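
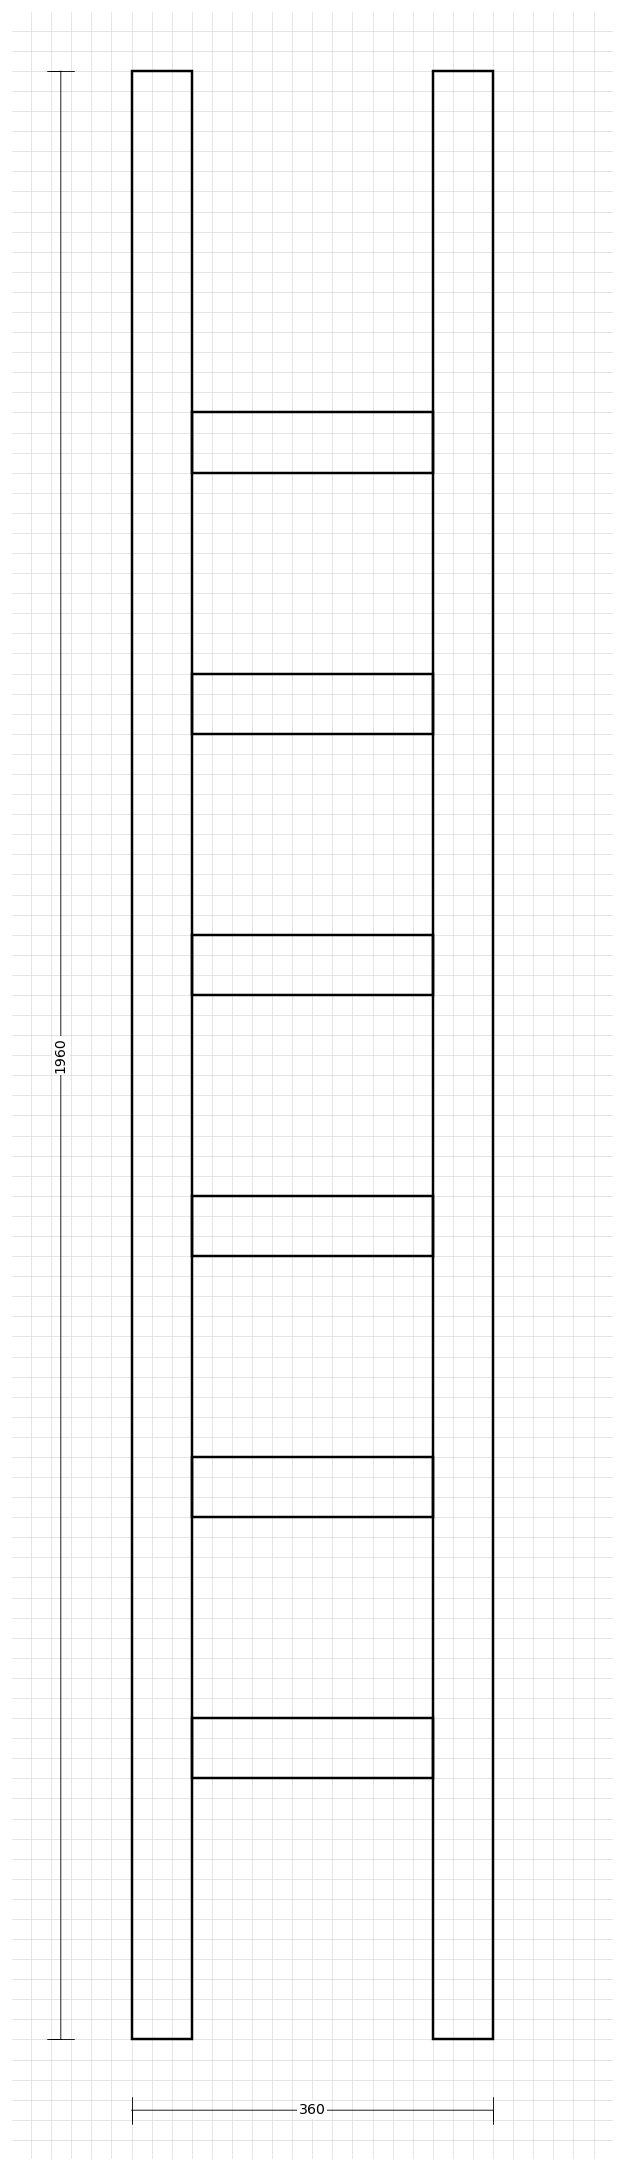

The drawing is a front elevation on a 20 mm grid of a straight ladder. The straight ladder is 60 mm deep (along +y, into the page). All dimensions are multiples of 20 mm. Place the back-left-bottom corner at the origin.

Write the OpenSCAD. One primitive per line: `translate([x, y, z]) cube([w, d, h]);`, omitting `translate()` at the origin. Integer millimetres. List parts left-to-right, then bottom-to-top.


cube([60, 60, 1960]);
translate([60, 0, 260]) cube([240, 60, 60]);
translate([60, 0, 520]) cube([240, 60, 60]);
translate([60, 0, 780]) cube([240, 60, 60]);
translate([60, 0, 1040]) cube([240, 60, 60]);
translate([60, 0, 1300]) cube([240, 60, 60]);
translate([60, 0, 1560]) cube([240, 60, 60]);
translate([300, 0, 0]) cube([60, 60, 1960]);


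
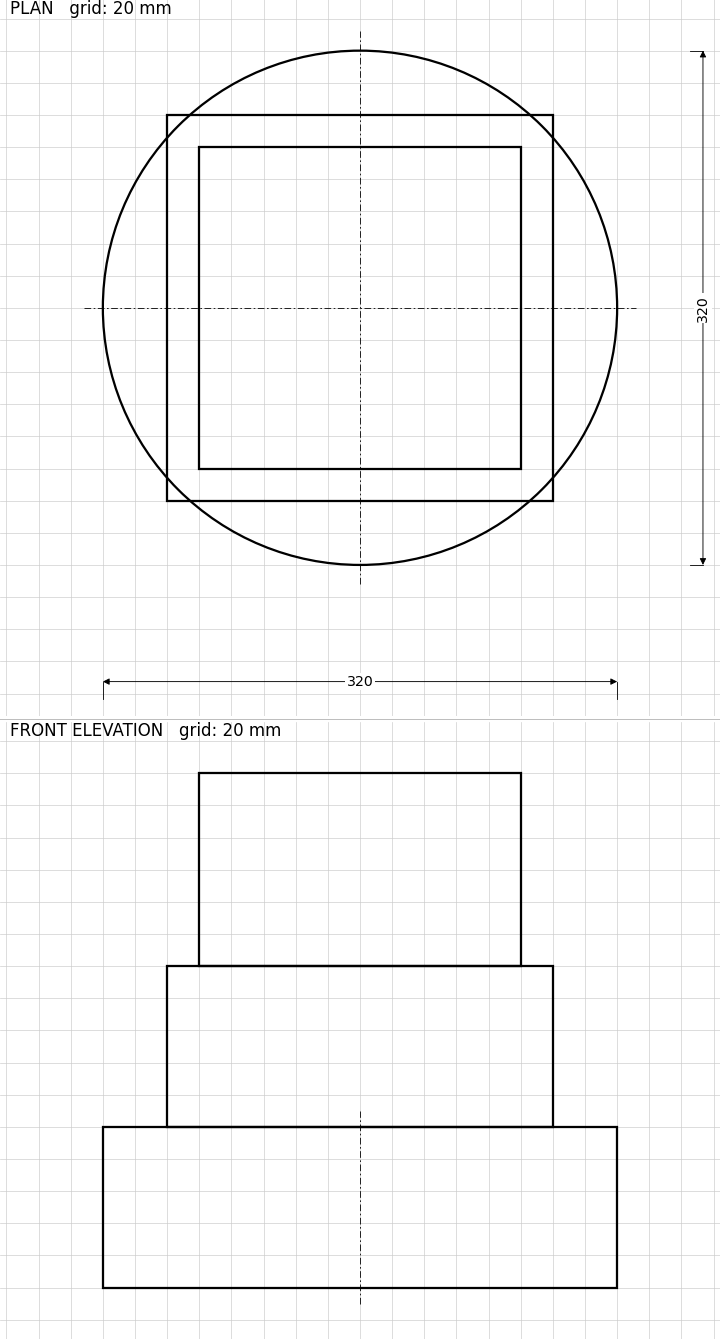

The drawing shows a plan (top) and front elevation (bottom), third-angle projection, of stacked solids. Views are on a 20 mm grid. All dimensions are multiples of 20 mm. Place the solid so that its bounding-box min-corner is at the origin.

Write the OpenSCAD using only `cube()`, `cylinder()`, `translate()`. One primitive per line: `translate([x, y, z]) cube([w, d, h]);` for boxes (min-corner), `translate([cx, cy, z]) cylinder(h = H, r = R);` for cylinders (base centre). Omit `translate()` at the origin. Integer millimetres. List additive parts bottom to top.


translate([160, 160, 0]) cylinder(h = 100, r = 160);
translate([40, 40, 100]) cube([240, 240, 100]);
translate([60, 60, 200]) cube([200, 200, 120]);


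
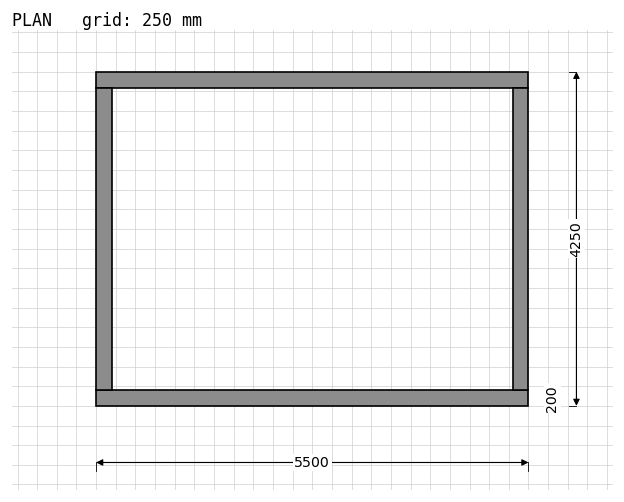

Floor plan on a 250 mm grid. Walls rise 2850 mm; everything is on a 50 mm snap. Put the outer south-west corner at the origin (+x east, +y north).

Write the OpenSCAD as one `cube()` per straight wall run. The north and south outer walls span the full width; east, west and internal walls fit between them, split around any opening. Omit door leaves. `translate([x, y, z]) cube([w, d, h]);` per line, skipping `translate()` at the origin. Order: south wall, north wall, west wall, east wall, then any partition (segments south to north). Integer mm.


cube([5500, 200, 2850]);
translate([0, 4050, 0]) cube([5500, 200, 2850]);
translate([0, 200, 0]) cube([200, 3850, 2850]);
translate([5300, 200, 0]) cube([200, 3850, 2850]);


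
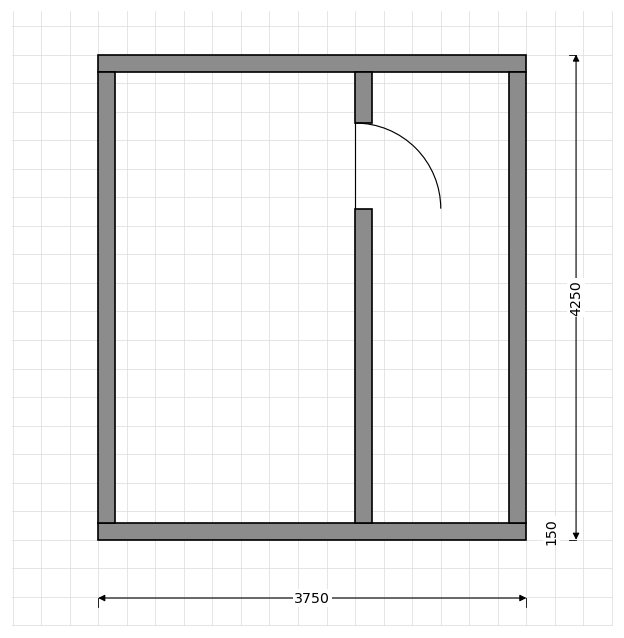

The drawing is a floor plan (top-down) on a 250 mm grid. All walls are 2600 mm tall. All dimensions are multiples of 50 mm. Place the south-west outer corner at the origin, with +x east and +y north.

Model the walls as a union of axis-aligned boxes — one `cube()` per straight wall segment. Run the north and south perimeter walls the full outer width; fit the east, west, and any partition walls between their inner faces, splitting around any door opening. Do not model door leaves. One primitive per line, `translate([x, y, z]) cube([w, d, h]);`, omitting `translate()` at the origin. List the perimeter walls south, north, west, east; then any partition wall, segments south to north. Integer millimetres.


cube([3750, 150, 2600]);
translate([0, 4100, 0]) cube([3750, 150, 2600]);
translate([0, 150, 0]) cube([150, 3950, 2600]);
translate([3600, 150, 0]) cube([150, 3950, 2600]);
translate([2250, 150, 0]) cube([150, 2750, 2600]);
translate([2250, 3650, 0]) cube([150, 450, 2600]);


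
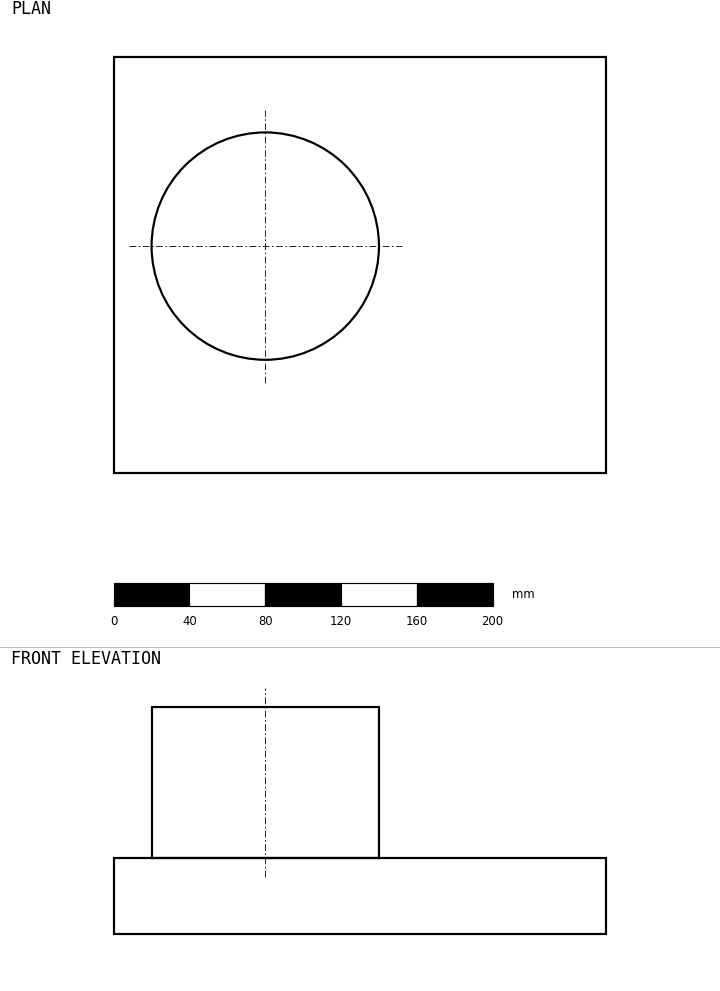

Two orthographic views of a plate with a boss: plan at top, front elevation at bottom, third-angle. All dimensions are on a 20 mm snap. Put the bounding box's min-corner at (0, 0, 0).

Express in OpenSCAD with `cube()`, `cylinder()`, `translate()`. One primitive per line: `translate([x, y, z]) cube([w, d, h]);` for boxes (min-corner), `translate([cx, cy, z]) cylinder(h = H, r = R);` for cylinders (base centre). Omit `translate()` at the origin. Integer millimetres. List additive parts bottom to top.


cube([260, 220, 40]);
translate([80, 120, 40]) cylinder(h = 80, r = 60);


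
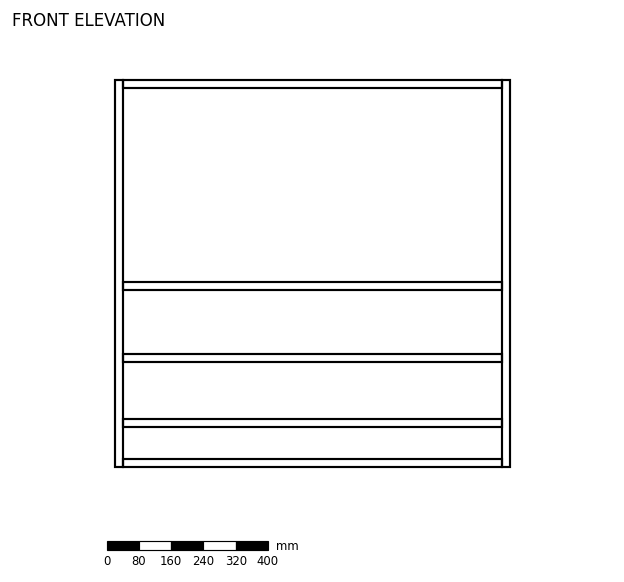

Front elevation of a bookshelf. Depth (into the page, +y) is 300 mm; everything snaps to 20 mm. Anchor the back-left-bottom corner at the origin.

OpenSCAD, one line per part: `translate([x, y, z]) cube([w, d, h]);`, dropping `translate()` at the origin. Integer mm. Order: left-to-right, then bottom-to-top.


cube([20, 300, 960]);
translate([20, 0, 0]) cube([940, 300, 20]);
translate([20, 0, 100]) cube([940, 300, 20]);
translate([20, 0, 260]) cube([940, 300, 20]);
translate([20, 0, 440]) cube([940, 300, 20]);
translate([20, 0, 940]) cube([940, 300, 20]);
translate([960, 0, 0]) cube([20, 300, 960]);


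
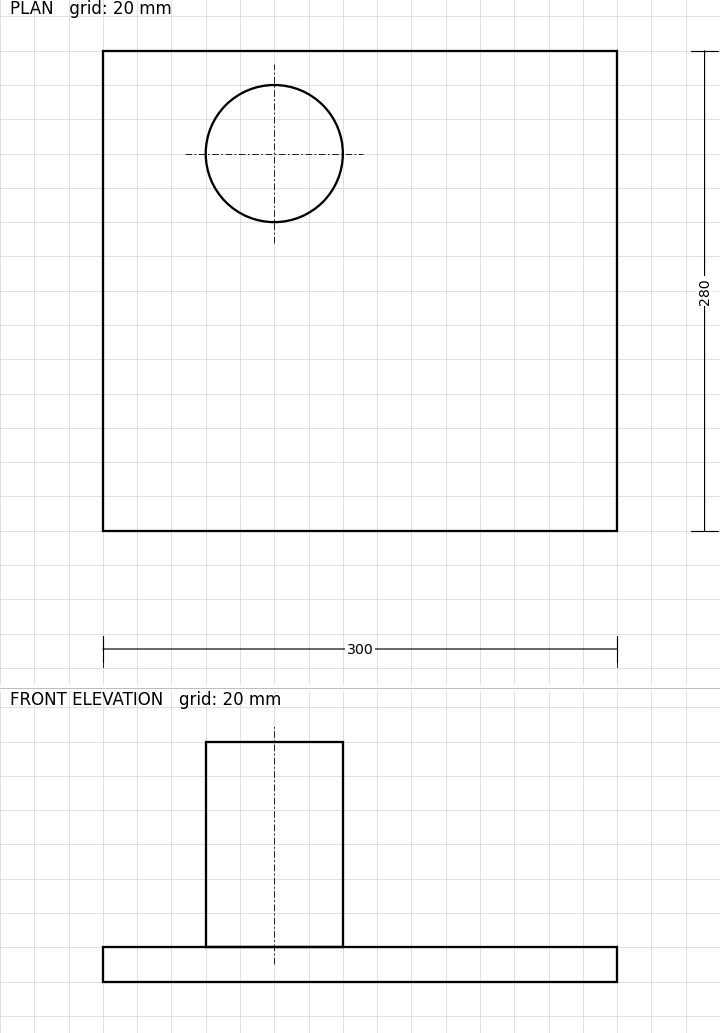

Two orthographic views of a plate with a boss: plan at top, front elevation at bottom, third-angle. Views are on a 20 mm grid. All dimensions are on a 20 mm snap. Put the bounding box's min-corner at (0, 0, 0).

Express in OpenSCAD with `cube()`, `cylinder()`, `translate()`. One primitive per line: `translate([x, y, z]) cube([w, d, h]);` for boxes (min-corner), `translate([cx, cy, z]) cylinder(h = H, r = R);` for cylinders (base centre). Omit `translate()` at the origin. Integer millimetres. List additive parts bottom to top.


cube([300, 280, 20]);
translate([100, 220, 20]) cylinder(h = 120, r = 40);


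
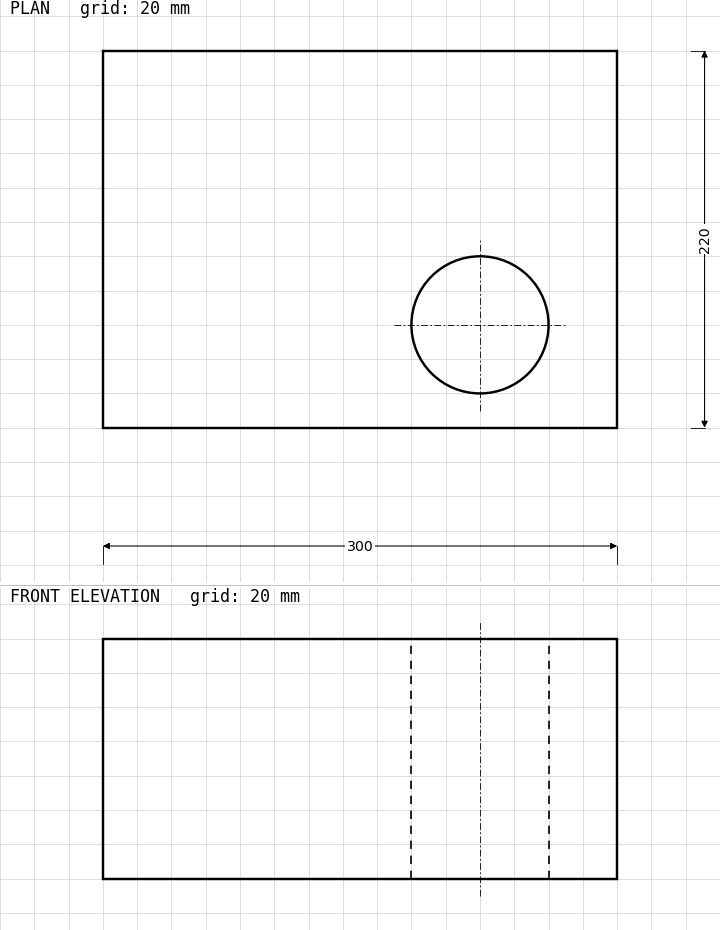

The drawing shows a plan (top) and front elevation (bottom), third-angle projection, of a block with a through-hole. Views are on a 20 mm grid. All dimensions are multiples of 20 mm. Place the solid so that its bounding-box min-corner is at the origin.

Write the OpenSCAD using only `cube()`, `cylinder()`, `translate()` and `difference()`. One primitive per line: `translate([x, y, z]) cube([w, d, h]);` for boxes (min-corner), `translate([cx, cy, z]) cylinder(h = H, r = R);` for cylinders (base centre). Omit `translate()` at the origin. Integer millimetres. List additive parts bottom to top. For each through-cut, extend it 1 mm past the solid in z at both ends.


difference() {
  cube([300, 220, 140]);
  translate([220, 60, -1]) cylinder(h = 142, r = 40);
}


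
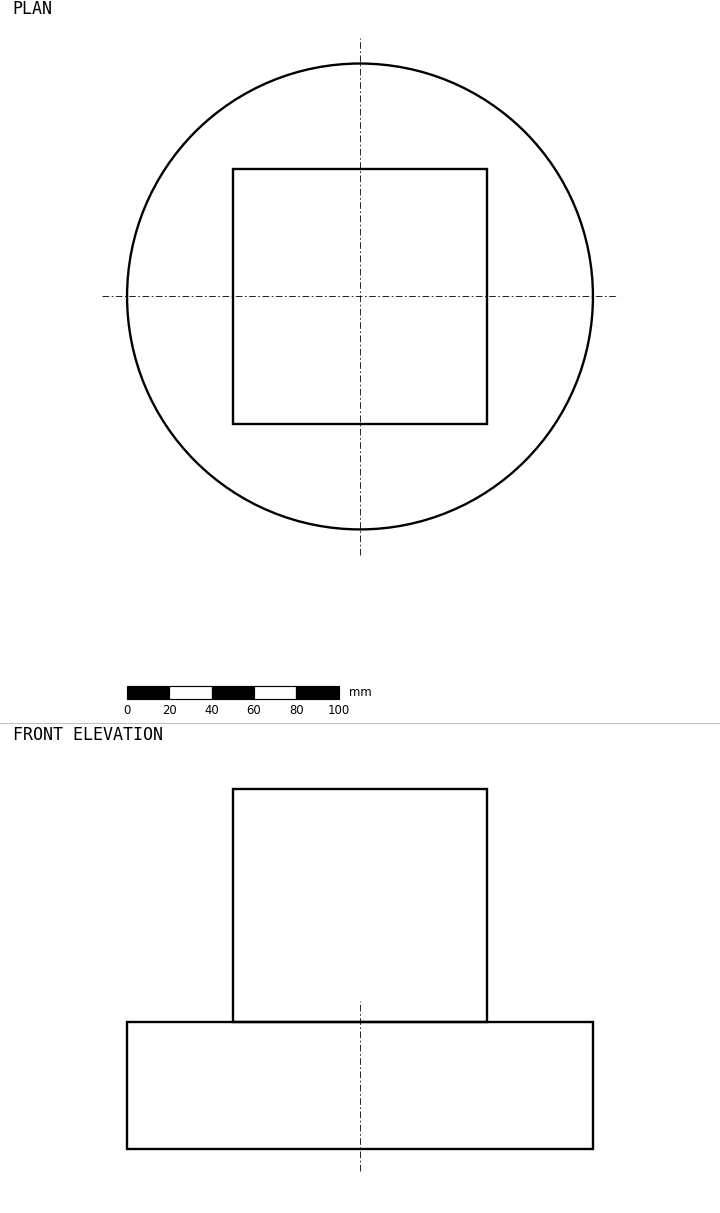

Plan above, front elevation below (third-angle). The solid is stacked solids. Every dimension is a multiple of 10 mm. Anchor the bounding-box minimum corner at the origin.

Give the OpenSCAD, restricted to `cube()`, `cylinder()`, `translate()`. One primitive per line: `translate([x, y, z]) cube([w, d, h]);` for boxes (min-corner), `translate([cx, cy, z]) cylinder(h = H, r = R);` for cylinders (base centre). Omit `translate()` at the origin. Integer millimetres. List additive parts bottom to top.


translate([110, 110, 0]) cylinder(h = 60, r = 110);
translate([50, 50, 60]) cube([120, 120, 110]);


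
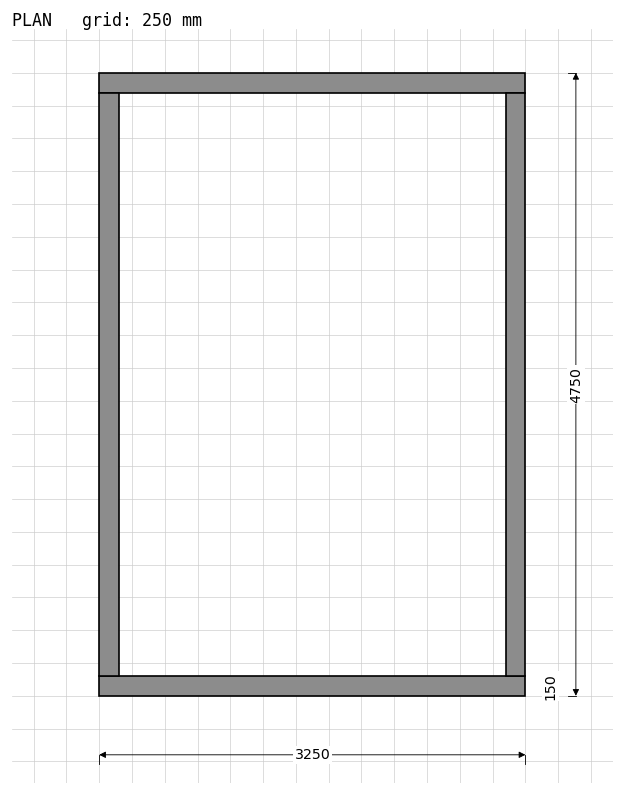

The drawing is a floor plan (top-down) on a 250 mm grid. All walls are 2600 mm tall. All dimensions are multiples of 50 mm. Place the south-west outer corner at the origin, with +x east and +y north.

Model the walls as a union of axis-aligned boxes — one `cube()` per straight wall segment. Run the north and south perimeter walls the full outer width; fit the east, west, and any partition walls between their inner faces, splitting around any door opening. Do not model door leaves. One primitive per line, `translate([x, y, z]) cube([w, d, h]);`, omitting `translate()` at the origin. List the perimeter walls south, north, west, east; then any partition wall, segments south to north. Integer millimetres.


cube([3250, 150, 2600]);
translate([0, 4600, 0]) cube([3250, 150, 2600]);
translate([0, 150, 0]) cube([150, 4450, 2600]);
translate([3100, 150, 0]) cube([150, 4450, 2600]);


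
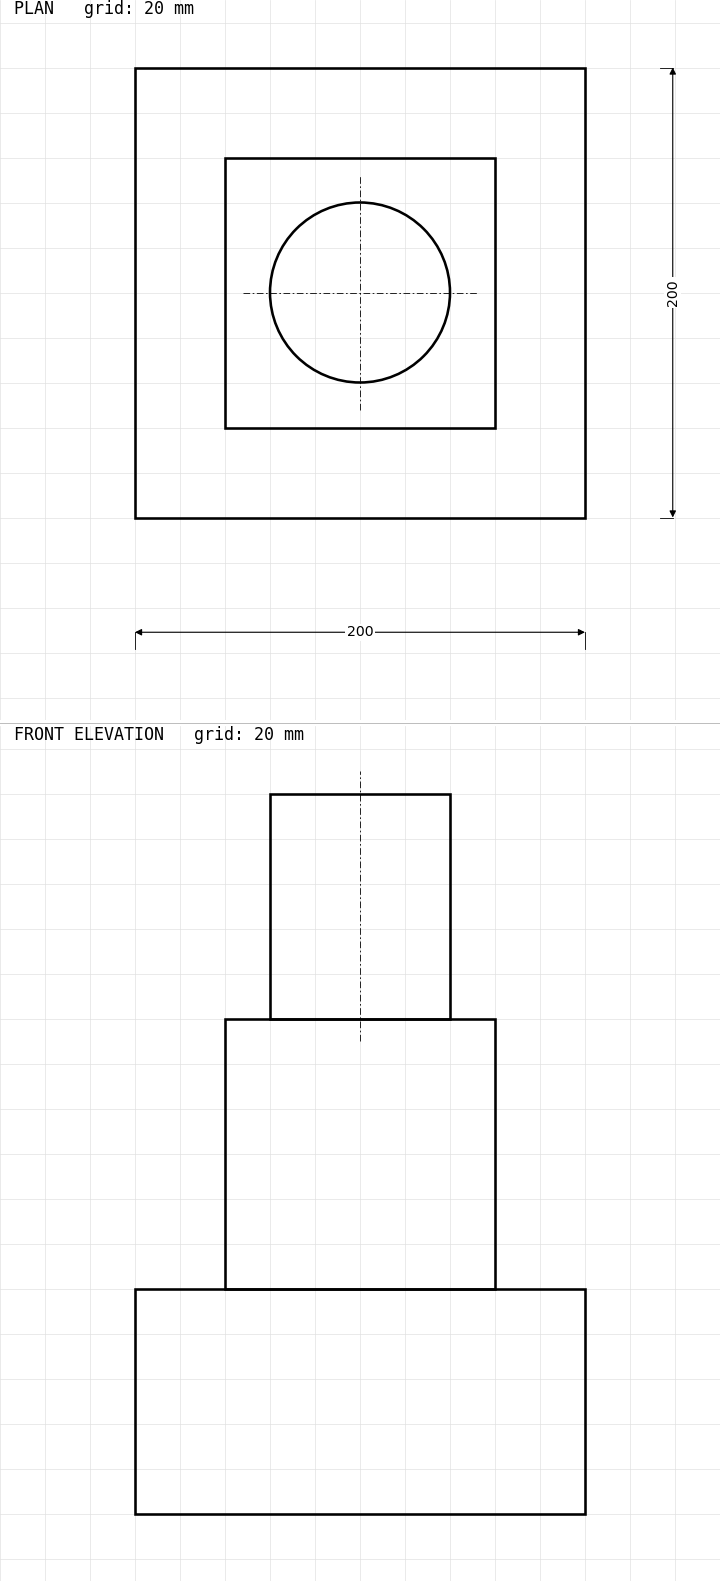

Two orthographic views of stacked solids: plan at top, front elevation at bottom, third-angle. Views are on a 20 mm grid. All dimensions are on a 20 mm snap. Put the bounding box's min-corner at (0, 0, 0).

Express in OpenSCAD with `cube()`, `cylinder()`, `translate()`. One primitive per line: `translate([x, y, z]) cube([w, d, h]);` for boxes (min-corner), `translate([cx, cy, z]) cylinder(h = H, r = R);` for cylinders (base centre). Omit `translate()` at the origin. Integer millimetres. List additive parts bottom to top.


cube([200, 200, 100]);
translate([40, 40, 100]) cube([120, 120, 120]);
translate([100, 100, 220]) cylinder(h = 100, r = 40);


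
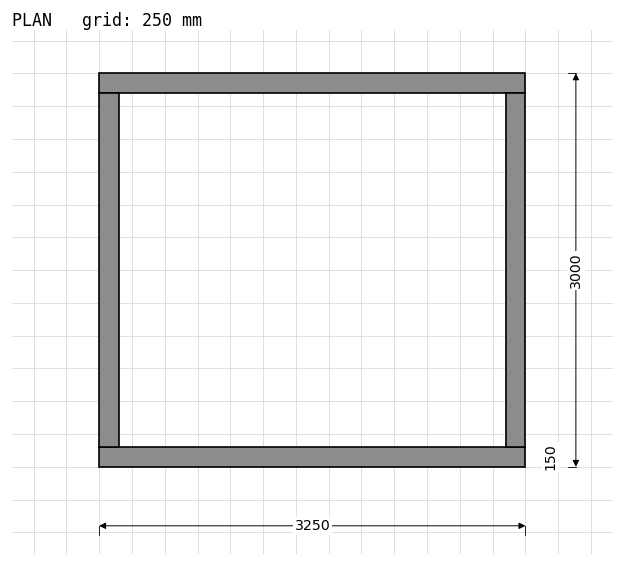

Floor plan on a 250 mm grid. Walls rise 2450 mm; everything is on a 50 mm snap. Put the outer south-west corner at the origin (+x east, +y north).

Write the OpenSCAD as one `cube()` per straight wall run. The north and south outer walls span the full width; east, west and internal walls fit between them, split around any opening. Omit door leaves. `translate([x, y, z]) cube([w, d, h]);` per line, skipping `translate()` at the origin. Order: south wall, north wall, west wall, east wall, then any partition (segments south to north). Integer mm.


cube([3250, 150, 2450]);
translate([0, 2850, 0]) cube([3250, 150, 2450]);
translate([0, 150, 0]) cube([150, 2700, 2450]);
translate([3100, 150, 0]) cube([150, 2700, 2450]);


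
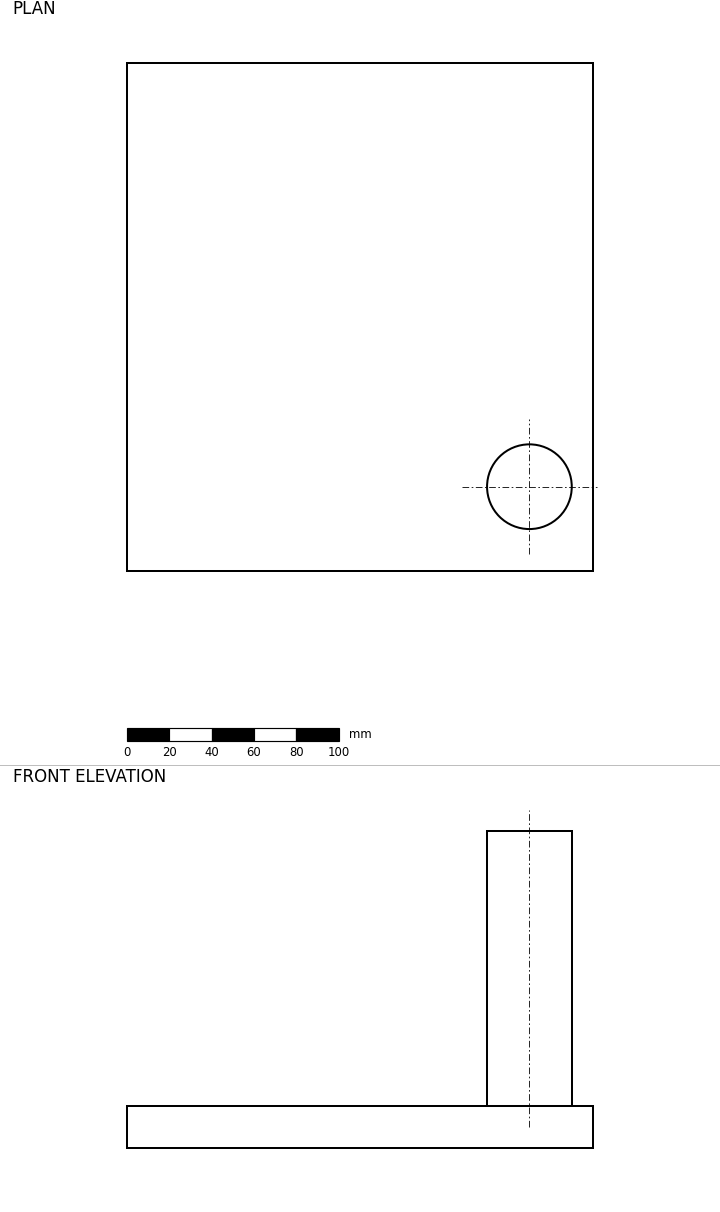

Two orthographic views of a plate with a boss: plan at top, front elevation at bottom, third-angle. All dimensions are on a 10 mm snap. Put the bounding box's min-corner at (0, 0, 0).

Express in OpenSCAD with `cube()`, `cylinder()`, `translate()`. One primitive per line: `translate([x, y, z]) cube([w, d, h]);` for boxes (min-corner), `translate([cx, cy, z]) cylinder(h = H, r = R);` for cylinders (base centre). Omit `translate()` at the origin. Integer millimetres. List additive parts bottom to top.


cube([220, 240, 20]);
translate([190, 40, 20]) cylinder(h = 130, r = 20);


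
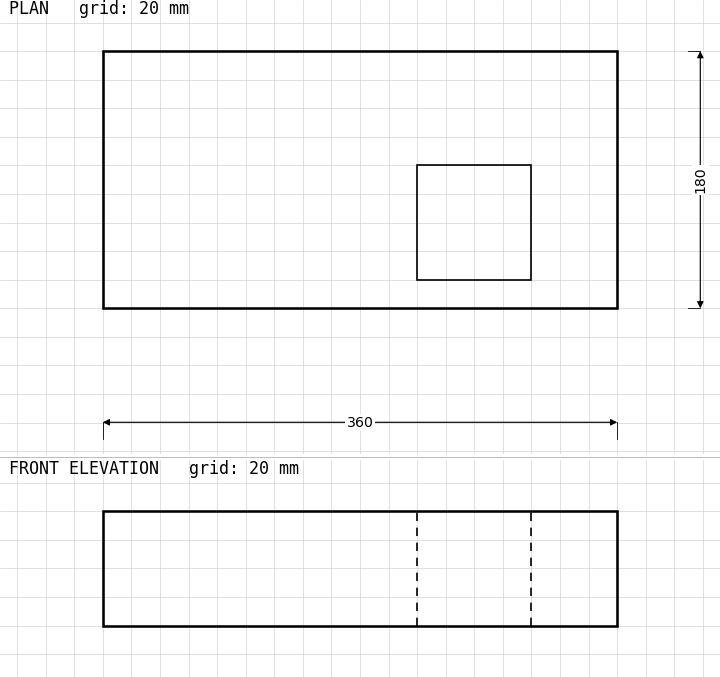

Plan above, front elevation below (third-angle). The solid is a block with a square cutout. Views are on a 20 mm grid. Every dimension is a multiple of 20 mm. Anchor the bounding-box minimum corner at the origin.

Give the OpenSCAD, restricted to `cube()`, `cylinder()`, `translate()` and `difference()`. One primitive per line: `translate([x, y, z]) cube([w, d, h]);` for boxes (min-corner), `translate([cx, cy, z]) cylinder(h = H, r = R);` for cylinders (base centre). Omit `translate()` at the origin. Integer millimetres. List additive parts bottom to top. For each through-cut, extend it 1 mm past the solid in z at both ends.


difference() {
  cube([360, 180, 80]);
  translate([220, 20, -1]) cube([80, 80, 82]);
}


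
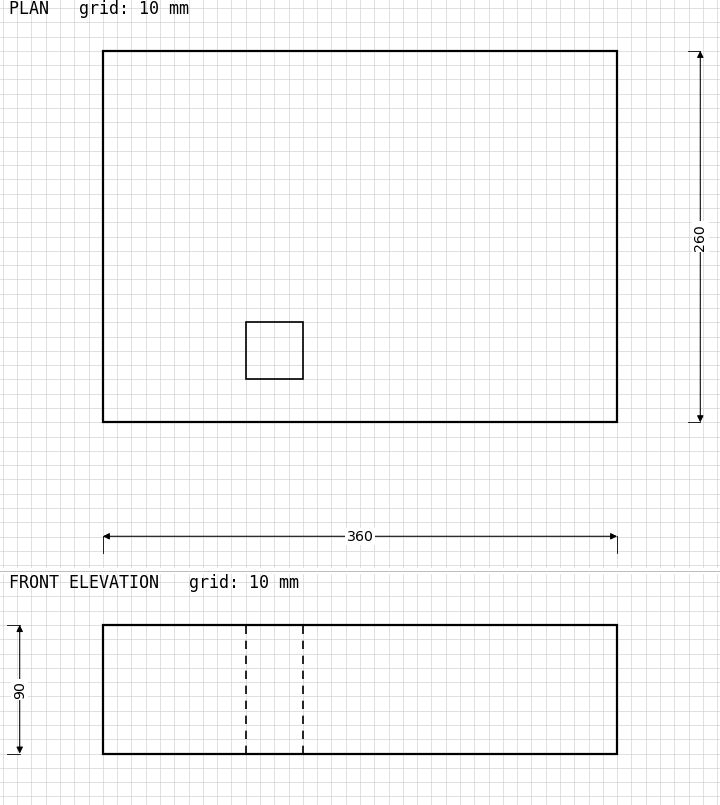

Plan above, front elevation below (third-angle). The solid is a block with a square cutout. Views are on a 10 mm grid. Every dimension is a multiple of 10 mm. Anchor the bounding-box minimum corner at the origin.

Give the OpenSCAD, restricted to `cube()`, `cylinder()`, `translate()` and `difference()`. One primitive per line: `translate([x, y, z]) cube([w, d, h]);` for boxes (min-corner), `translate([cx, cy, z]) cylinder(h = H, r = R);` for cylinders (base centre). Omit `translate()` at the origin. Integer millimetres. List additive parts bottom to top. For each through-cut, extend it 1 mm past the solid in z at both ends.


difference() {
  cube([360, 260, 90]);
  translate([100, 30, -1]) cube([40, 40, 92]);
}


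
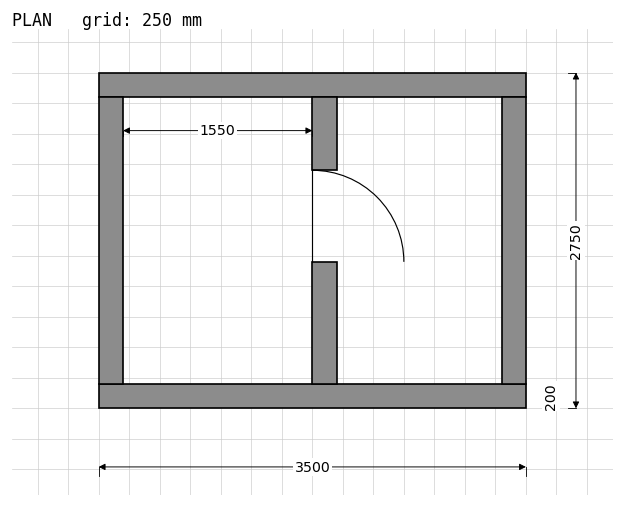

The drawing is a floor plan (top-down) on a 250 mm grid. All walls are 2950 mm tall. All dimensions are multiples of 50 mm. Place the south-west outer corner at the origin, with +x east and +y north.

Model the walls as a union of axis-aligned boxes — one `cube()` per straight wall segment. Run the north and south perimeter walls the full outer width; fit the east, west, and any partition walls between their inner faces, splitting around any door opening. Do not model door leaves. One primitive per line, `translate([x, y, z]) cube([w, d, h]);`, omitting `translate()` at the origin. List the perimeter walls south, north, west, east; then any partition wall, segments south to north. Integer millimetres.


cube([3500, 200, 2950]);
translate([0, 2550, 0]) cube([3500, 200, 2950]);
translate([0, 200, 0]) cube([200, 2350, 2950]);
translate([3300, 200, 0]) cube([200, 2350, 2950]);
translate([1750, 200, 0]) cube([200, 1000, 2950]);
translate([1750, 1950, 0]) cube([200, 600, 2950]);


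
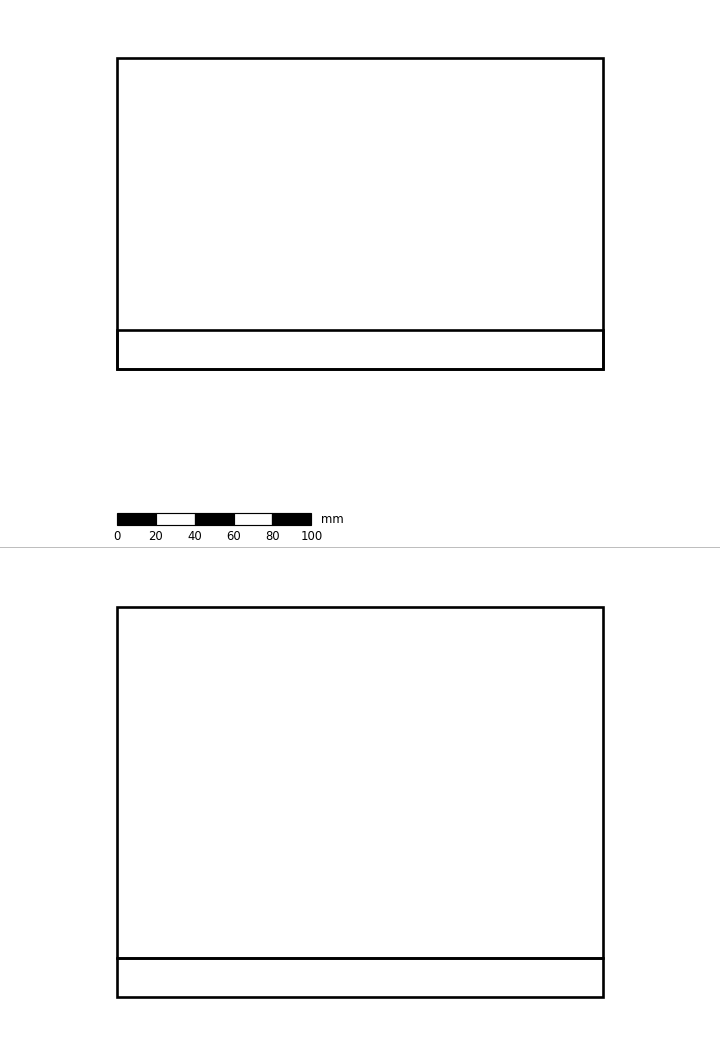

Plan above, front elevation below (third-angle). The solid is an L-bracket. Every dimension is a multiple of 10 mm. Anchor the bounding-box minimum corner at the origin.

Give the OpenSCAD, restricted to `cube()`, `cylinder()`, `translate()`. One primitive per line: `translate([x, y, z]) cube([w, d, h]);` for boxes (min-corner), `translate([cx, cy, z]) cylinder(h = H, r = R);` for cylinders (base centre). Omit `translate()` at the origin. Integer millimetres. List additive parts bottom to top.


cube([250, 160, 20]);
translate([0, 0, 20]) cube([250, 20, 180]);


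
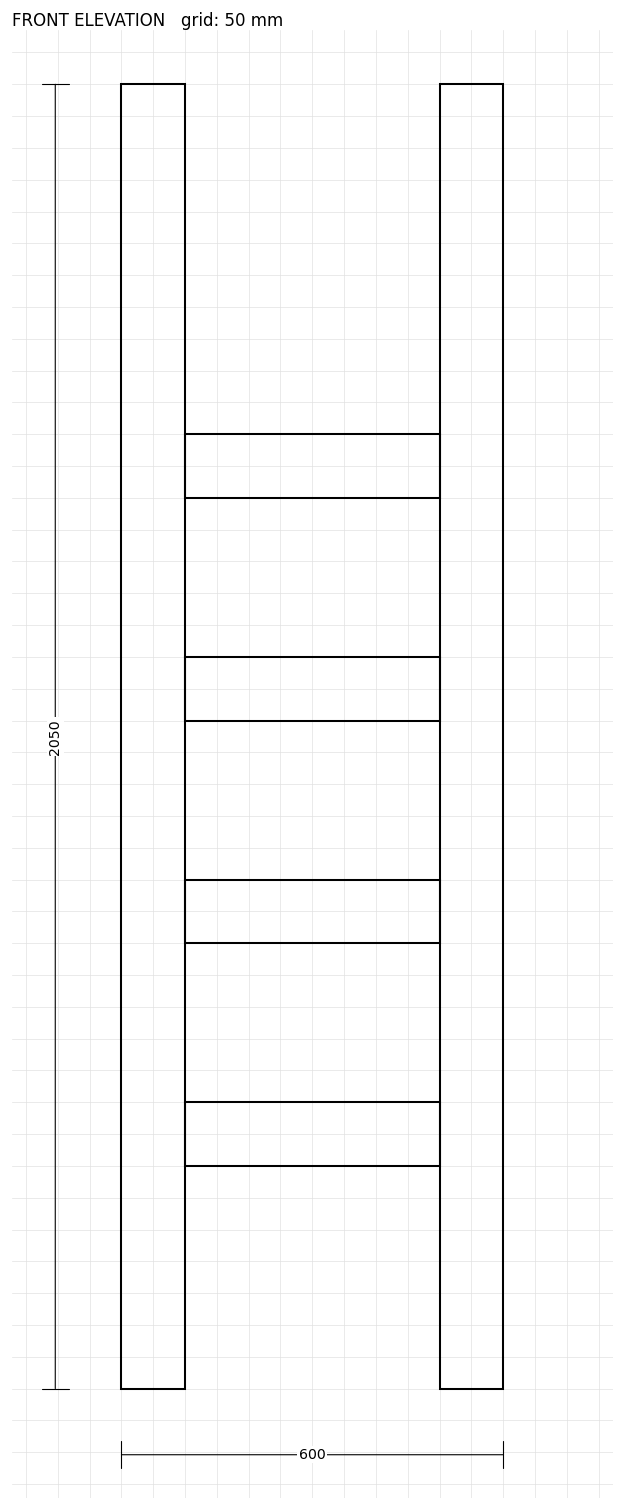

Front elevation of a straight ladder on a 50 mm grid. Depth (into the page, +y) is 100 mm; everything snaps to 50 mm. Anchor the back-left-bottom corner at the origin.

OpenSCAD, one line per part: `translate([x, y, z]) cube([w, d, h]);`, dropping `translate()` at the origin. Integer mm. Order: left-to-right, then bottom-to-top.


cube([100, 100, 2050]);
translate([100, 0, 350]) cube([400, 100, 100]);
translate([100, 0, 700]) cube([400, 100, 100]);
translate([100, 0, 1050]) cube([400, 100, 100]);
translate([100, 0, 1400]) cube([400, 100, 100]);
translate([500, 0, 0]) cube([100, 100, 2050]);


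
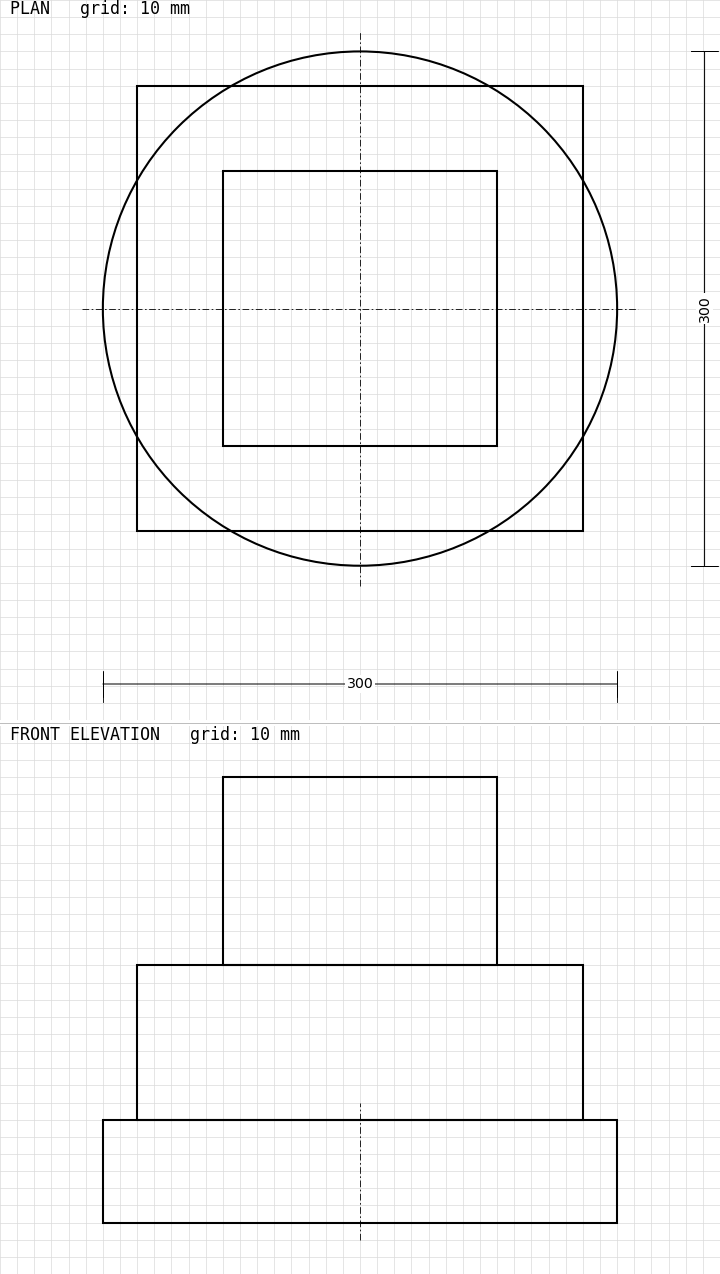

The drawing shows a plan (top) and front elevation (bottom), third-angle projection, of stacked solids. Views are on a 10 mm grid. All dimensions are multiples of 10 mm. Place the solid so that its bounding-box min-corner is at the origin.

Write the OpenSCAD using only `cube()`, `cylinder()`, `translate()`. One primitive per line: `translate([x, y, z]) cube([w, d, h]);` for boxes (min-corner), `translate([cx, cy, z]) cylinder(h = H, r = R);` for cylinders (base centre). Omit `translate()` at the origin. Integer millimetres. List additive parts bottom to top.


translate([150, 150, 0]) cylinder(h = 60, r = 150);
translate([20, 20, 60]) cube([260, 260, 90]);
translate([70, 70, 150]) cube([160, 160, 110]);


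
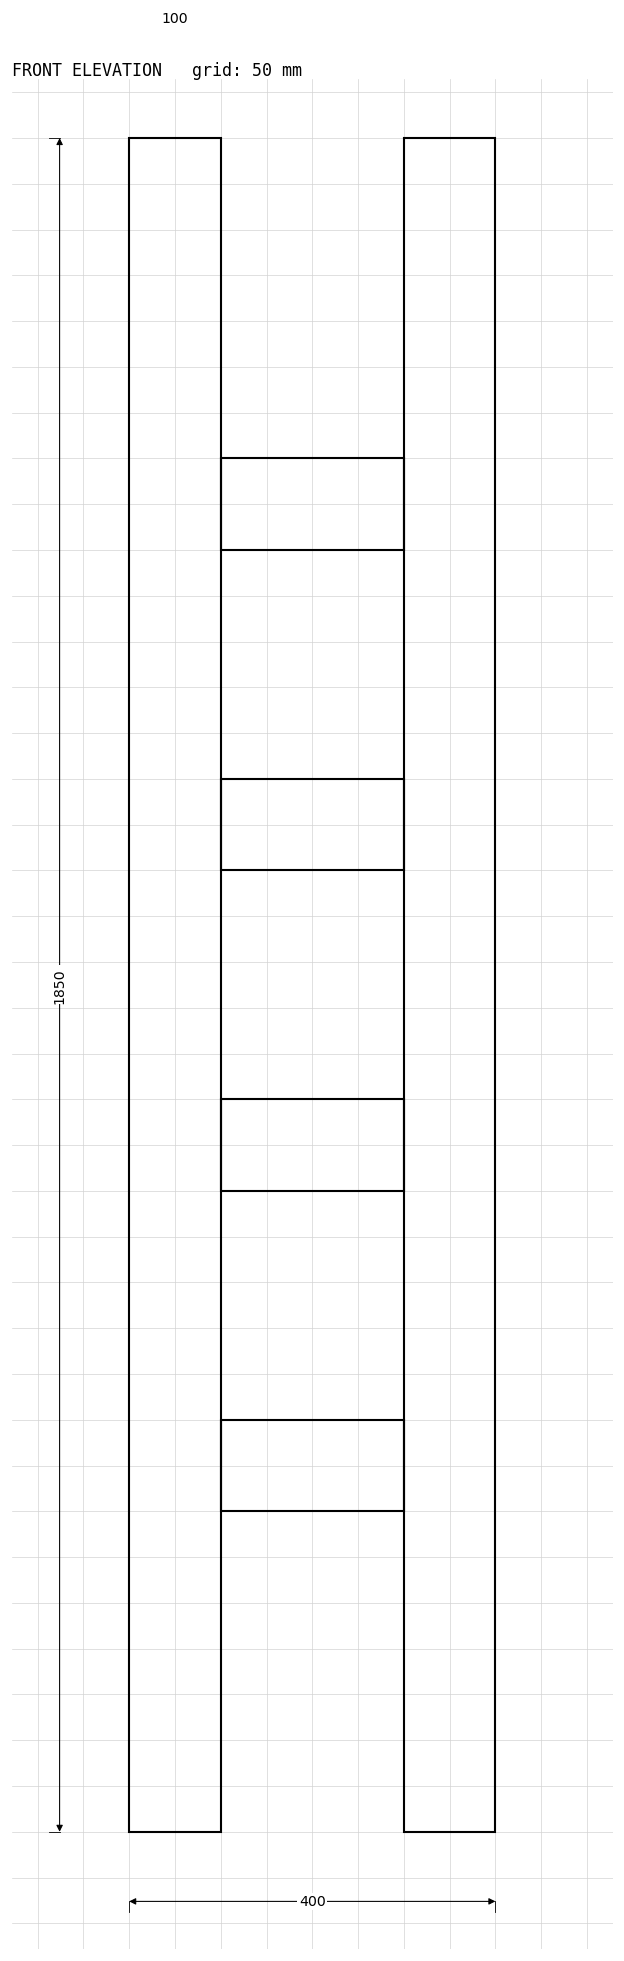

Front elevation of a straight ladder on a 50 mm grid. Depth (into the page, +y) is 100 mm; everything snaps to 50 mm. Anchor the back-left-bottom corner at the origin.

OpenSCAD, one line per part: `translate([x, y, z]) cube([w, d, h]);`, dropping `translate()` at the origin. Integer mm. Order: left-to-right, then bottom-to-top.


cube([100, 100, 1850]);
translate([100, 0, 350]) cube([200, 100, 100]);
translate([100, 0, 700]) cube([200, 100, 100]);
translate([100, 0, 1050]) cube([200, 100, 100]);
translate([100, 0, 1400]) cube([200, 100, 100]);
translate([300, 0, 0]) cube([100, 100, 1850]);


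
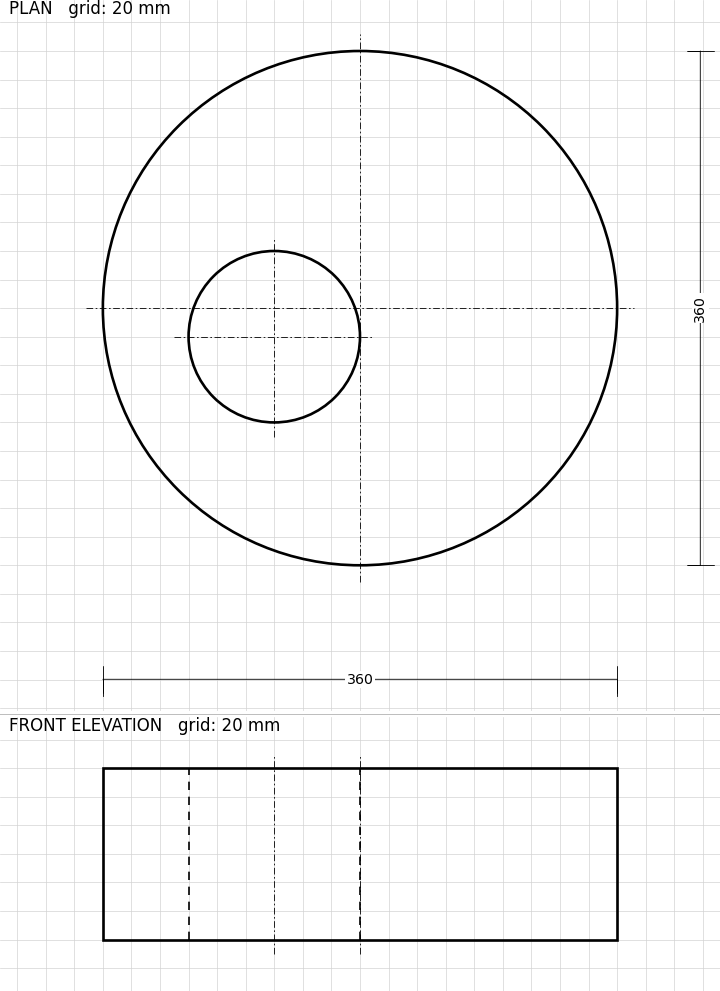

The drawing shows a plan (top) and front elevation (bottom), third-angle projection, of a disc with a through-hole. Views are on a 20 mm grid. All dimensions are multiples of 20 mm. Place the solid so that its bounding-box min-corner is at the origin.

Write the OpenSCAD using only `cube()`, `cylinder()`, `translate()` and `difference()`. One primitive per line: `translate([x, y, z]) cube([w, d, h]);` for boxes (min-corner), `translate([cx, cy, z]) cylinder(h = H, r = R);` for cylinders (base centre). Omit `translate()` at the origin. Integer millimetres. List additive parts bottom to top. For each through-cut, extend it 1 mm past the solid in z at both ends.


difference() {
  translate([180, 180, 0]) cylinder(h = 120, r = 180);
  translate([120, 160, -1]) cylinder(h = 122, r = 60);
}


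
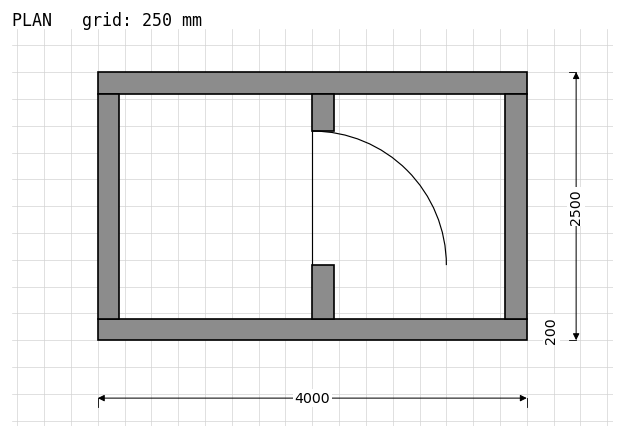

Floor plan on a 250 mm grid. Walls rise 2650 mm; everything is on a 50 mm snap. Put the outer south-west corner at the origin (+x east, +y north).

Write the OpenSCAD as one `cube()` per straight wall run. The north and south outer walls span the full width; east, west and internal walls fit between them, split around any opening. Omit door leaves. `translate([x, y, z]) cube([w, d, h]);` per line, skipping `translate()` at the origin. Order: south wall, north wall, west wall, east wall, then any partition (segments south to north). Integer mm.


cube([4000, 200, 2650]);
translate([0, 2300, 0]) cube([4000, 200, 2650]);
translate([0, 200, 0]) cube([200, 2100, 2650]);
translate([3800, 200, 0]) cube([200, 2100, 2650]);
translate([2000, 200, 0]) cube([200, 500, 2650]);
translate([2000, 1950, 0]) cube([200, 350, 2650]);


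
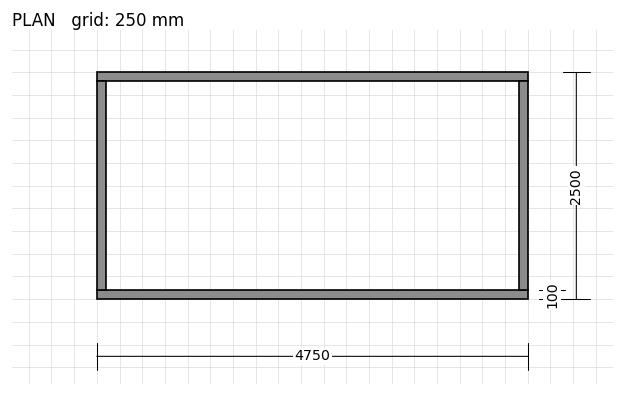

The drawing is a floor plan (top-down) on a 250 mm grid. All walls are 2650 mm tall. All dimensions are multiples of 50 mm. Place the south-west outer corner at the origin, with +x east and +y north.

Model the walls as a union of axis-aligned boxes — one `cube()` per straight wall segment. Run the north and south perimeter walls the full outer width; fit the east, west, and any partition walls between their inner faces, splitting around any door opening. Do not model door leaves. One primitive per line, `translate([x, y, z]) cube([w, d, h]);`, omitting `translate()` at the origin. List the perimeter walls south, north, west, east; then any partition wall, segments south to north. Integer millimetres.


cube([4750, 100, 2650]);
translate([0, 2400, 0]) cube([4750, 100, 2650]);
translate([0, 100, 0]) cube([100, 2300, 2650]);
translate([4650, 100, 0]) cube([100, 2300, 2650]);


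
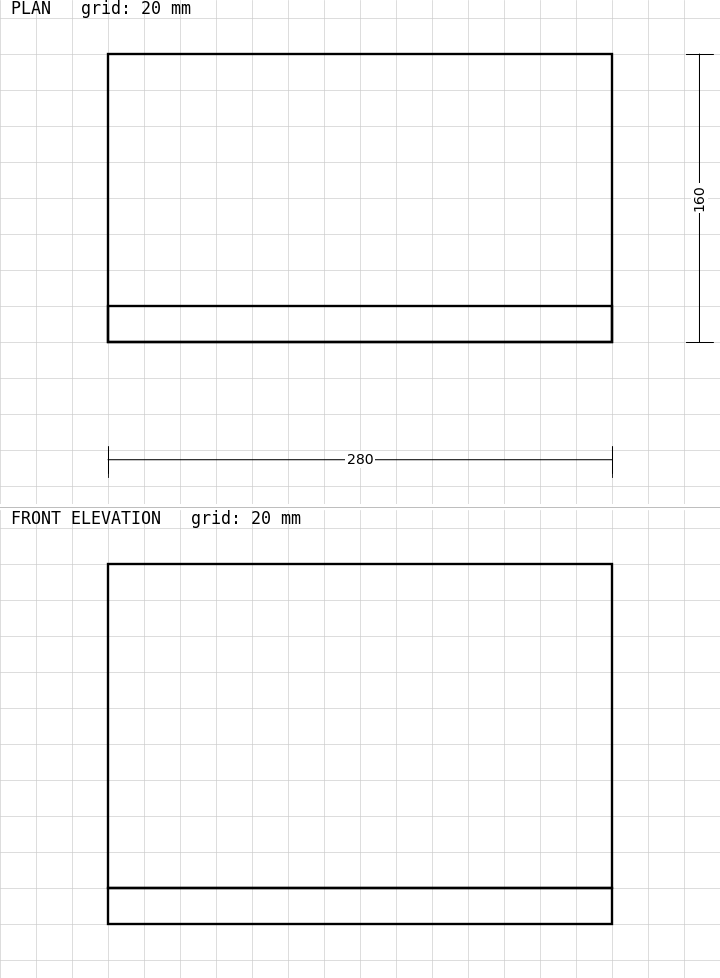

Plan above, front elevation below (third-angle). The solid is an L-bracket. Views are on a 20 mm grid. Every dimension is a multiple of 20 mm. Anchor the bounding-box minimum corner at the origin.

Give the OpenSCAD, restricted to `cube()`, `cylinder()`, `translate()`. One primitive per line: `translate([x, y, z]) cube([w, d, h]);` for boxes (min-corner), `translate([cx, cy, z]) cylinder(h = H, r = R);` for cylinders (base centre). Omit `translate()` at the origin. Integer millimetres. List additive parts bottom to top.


cube([280, 160, 20]);
translate([0, 0, 20]) cube([280, 20, 180]);


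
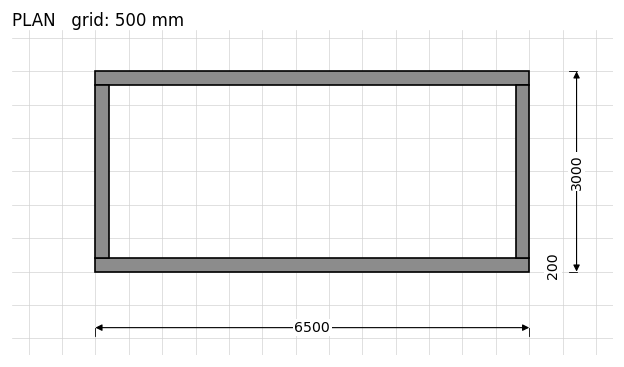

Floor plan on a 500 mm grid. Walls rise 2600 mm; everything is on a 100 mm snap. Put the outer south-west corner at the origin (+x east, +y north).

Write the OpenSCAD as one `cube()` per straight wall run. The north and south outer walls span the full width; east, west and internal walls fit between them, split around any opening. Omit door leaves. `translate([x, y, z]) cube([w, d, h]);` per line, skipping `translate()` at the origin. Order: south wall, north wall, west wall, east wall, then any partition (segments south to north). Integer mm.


cube([6500, 200, 2600]);
translate([0, 2800, 0]) cube([6500, 200, 2600]);
translate([0, 200, 0]) cube([200, 2600, 2600]);
translate([6300, 200, 0]) cube([200, 2600, 2600]);


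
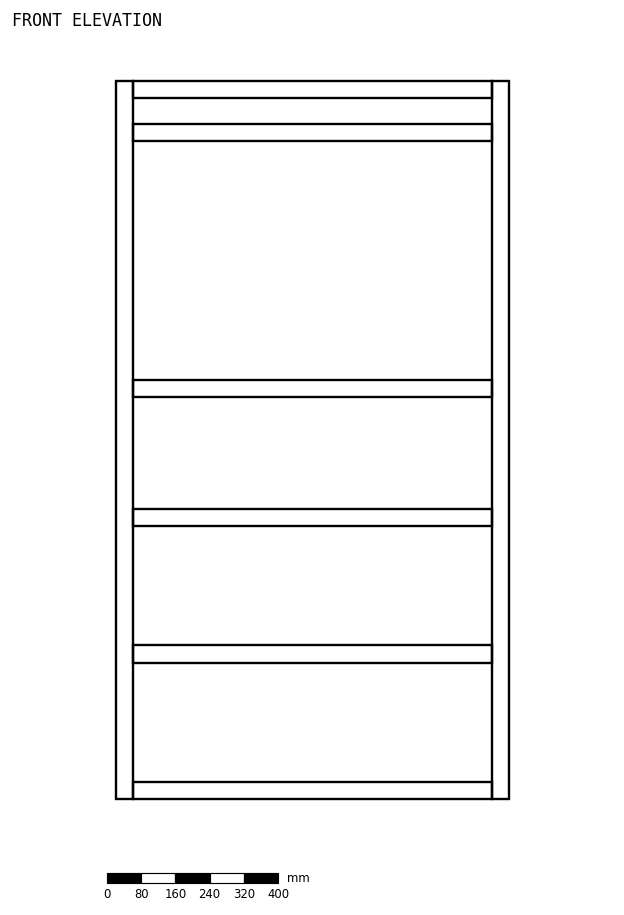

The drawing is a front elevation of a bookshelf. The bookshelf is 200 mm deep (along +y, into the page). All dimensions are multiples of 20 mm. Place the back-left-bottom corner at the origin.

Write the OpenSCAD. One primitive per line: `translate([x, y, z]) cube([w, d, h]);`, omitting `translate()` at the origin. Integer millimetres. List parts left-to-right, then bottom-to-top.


cube([40, 200, 1680]);
translate([40, 0, 0]) cube([840, 200, 40]);
translate([40, 0, 320]) cube([840, 200, 40]);
translate([40, 0, 640]) cube([840, 200, 40]);
translate([40, 0, 940]) cube([840, 200, 40]);
translate([40, 0, 1540]) cube([840, 200, 40]);
translate([40, 0, 1640]) cube([840, 200, 40]);
translate([880, 0, 0]) cube([40, 200, 1680]);


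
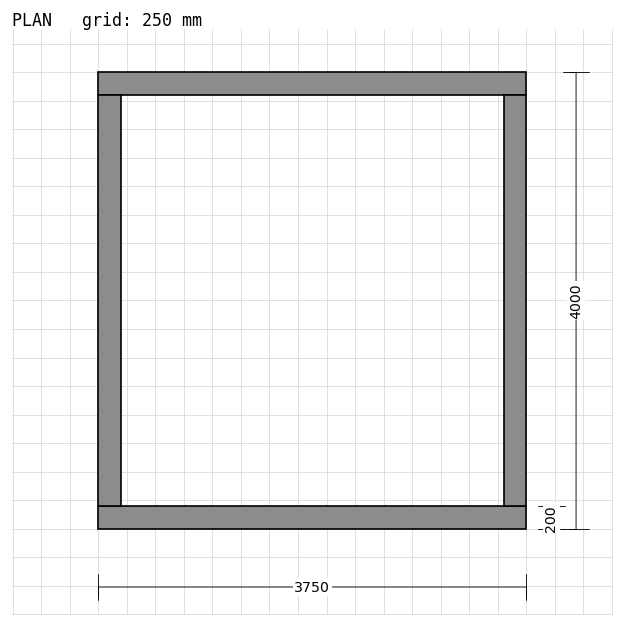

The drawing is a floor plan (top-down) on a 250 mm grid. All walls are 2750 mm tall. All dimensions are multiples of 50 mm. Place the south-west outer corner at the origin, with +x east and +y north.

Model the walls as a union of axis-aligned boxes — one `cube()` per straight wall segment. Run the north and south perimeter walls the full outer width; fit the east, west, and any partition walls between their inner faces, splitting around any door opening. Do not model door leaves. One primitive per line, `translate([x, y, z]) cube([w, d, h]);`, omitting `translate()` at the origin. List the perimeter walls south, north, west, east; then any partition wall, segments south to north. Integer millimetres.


cube([3750, 200, 2750]);
translate([0, 3800, 0]) cube([3750, 200, 2750]);
translate([0, 200, 0]) cube([200, 3600, 2750]);
translate([3550, 200, 0]) cube([200, 3600, 2750]);


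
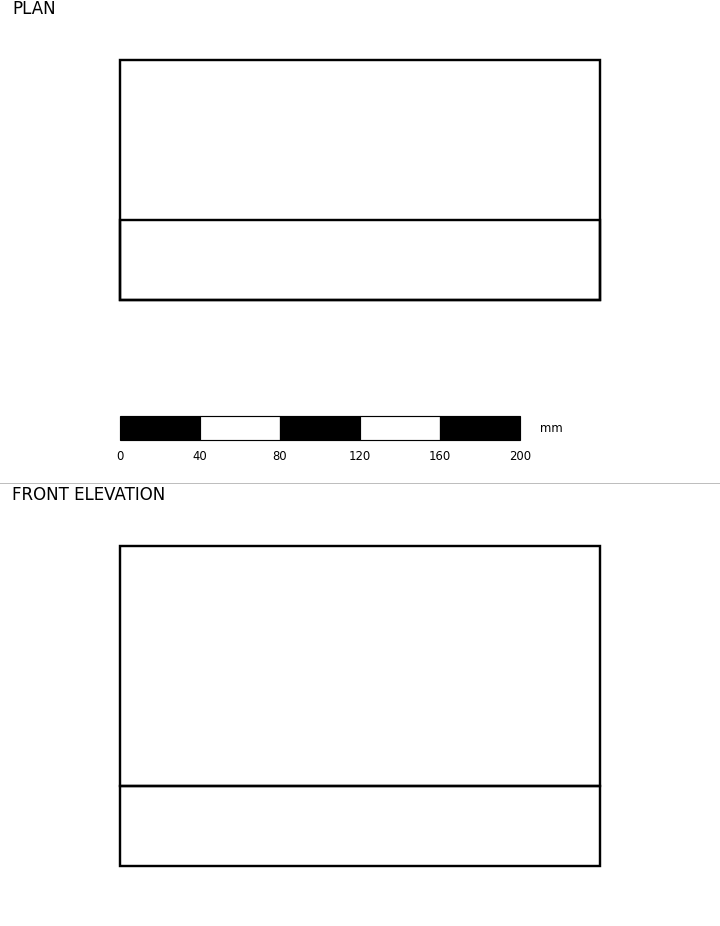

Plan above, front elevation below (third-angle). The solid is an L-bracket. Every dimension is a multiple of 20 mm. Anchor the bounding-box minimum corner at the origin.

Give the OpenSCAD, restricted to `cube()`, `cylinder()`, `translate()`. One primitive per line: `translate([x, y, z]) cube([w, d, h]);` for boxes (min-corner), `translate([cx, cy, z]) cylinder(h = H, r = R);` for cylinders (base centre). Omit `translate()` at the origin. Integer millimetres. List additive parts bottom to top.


cube([240, 120, 40]);
translate([0, 0, 40]) cube([240, 40, 120]);


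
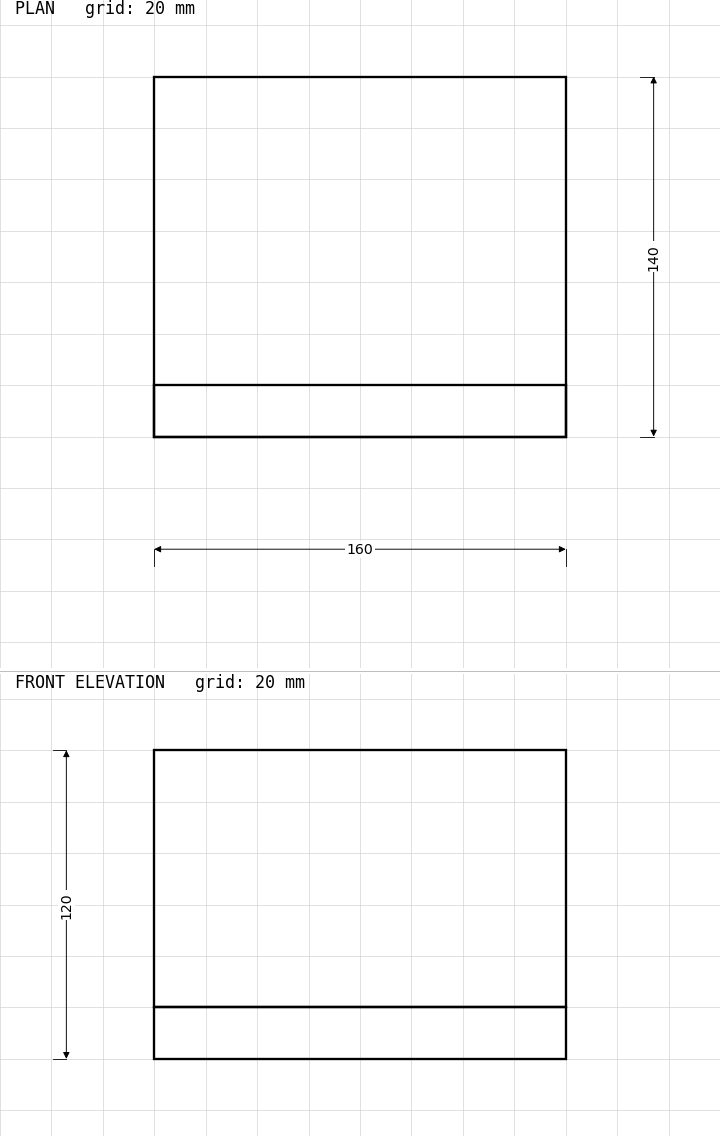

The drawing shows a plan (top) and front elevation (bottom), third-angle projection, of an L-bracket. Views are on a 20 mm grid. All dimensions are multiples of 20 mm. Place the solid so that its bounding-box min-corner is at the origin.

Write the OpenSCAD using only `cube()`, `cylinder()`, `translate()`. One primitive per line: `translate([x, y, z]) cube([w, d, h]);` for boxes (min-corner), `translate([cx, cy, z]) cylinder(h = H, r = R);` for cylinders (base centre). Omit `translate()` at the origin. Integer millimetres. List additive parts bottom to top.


cube([160, 140, 20]);
translate([0, 0, 20]) cube([160, 20, 100]);


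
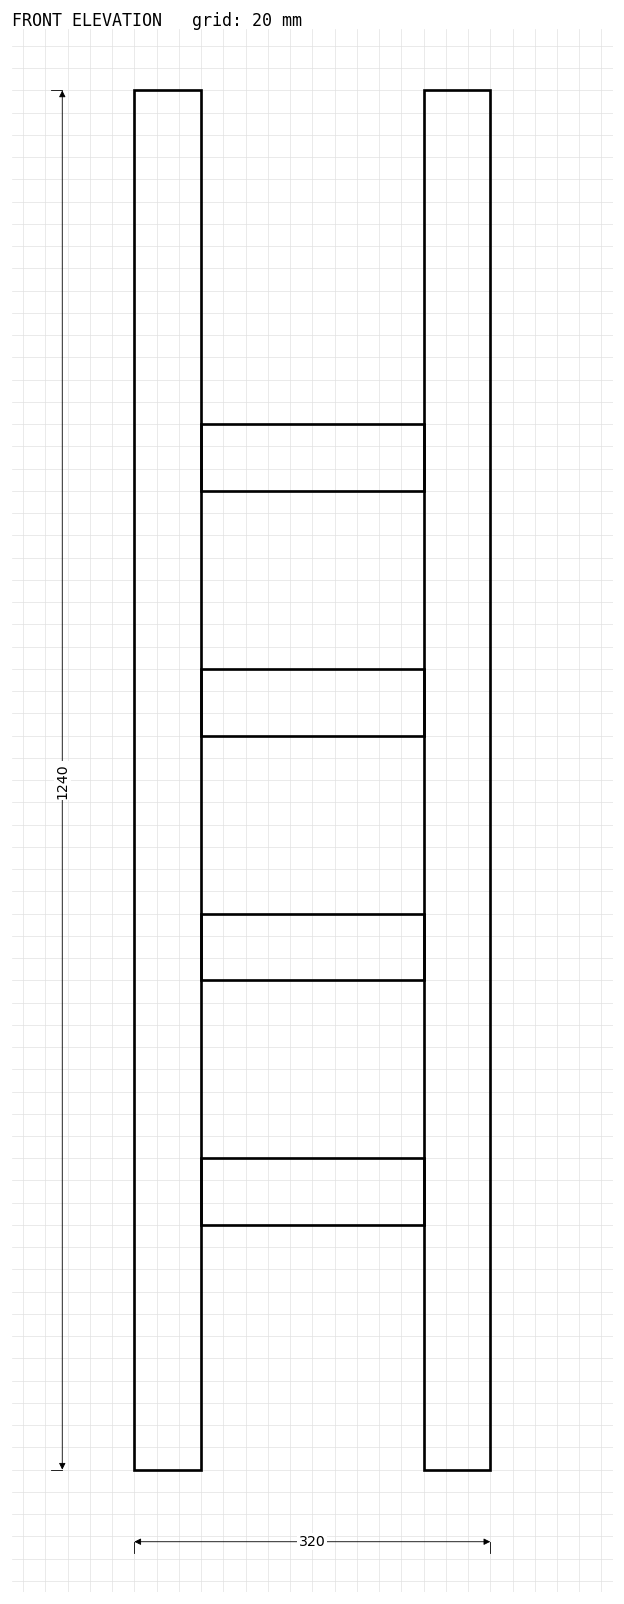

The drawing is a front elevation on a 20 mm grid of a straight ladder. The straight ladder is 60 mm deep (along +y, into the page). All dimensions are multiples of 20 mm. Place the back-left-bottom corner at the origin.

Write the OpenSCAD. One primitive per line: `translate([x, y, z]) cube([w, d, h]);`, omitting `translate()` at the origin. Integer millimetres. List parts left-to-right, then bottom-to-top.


cube([60, 60, 1240]);
translate([60, 0, 220]) cube([200, 60, 60]);
translate([60, 0, 440]) cube([200, 60, 60]);
translate([60, 0, 660]) cube([200, 60, 60]);
translate([60, 0, 880]) cube([200, 60, 60]);
translate([260, 0, 0]) cube([60, 60, 1240]);


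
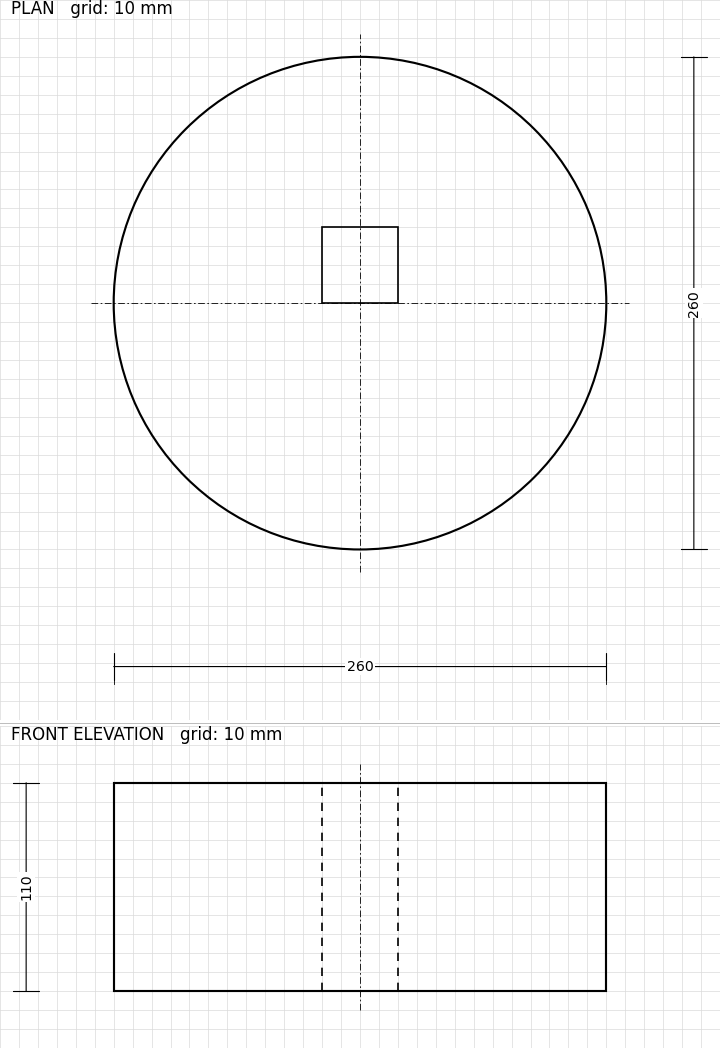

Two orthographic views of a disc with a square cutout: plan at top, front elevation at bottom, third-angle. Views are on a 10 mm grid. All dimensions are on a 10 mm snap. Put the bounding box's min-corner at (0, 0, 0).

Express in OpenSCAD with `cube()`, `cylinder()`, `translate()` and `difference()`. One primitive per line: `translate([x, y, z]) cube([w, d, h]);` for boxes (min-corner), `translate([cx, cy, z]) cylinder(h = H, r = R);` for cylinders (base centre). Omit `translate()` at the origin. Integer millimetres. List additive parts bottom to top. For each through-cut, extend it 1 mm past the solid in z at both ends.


difference() {
  translate([130, 130, 0]) cylinder(h = 110, r = 130);
  translate([110, 130, -1]) cube([40, 40, 112]);
}


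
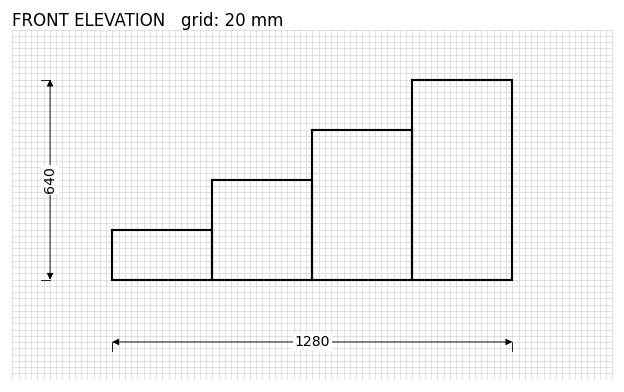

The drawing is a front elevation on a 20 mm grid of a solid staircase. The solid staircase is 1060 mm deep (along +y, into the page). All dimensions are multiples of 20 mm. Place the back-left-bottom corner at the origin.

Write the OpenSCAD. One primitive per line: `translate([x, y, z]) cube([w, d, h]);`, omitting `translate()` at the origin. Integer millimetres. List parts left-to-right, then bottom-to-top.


cube([320, 1060, 160]);
translate([320, 0, 0]) cube([320, 1060, 320]);
translate([640, 0, 0]) cube([320, 1060, 480]);
translate([960, 0, 0]) cube([320, 1060, 640]);


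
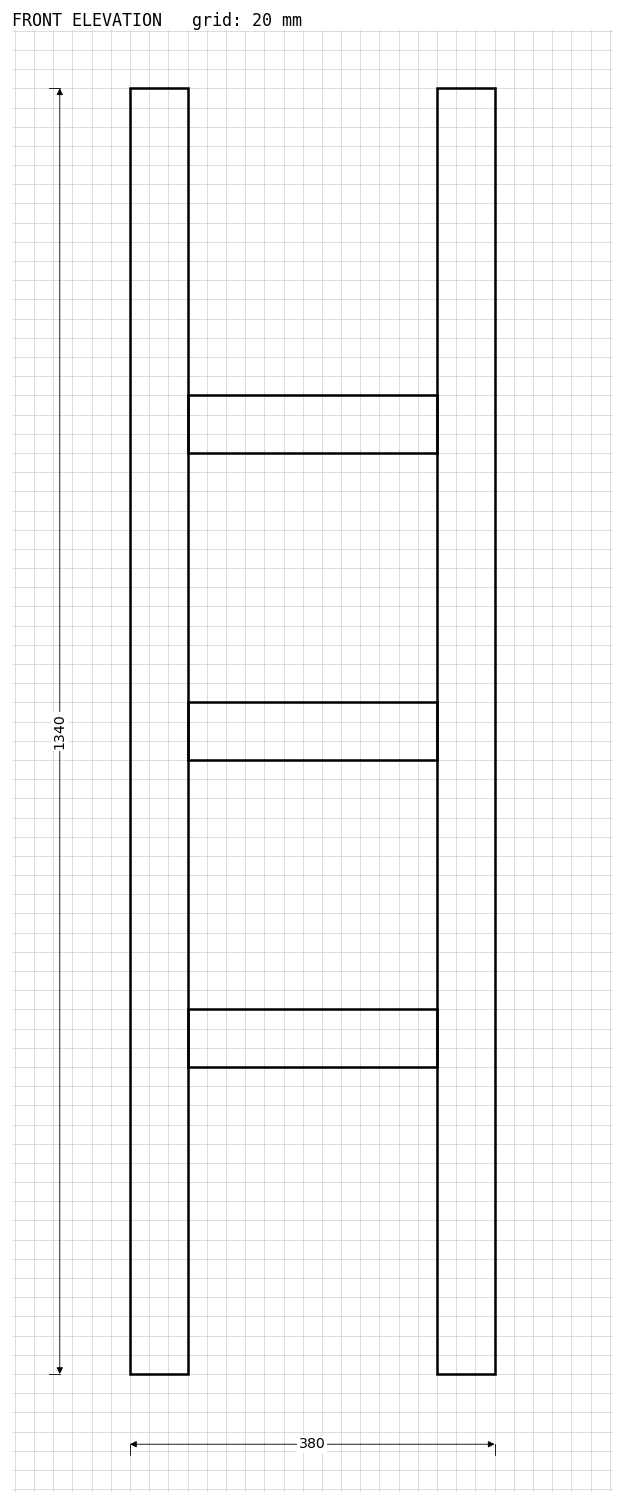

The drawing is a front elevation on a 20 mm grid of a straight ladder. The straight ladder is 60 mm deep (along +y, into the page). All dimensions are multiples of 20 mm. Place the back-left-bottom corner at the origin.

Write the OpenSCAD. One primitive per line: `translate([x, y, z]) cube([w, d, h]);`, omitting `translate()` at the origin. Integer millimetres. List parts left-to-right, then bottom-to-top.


cube([60, 60, 1340]);
translate([60, 0, 320]) cube([260, 60, 60]);
translate([60, 0, 640]) cube([260, 60, 60]);
translate([60, 0, 960]) cube([260, 60, 60]);
translate([320, 0, 0]) cube([60, 60, 1340]);


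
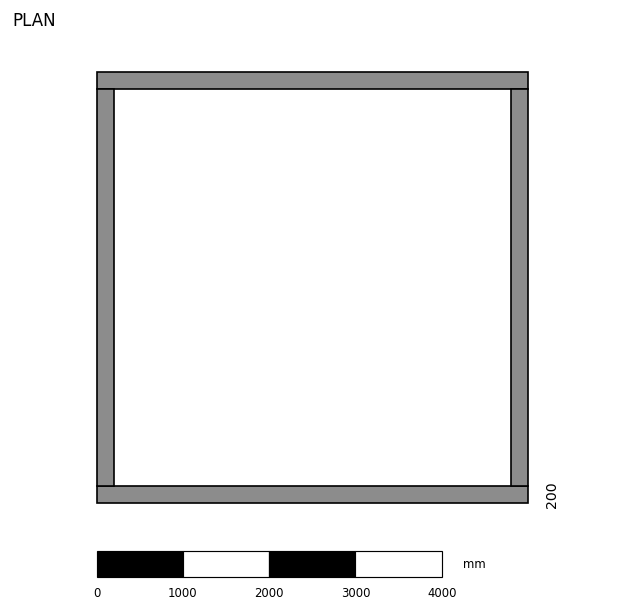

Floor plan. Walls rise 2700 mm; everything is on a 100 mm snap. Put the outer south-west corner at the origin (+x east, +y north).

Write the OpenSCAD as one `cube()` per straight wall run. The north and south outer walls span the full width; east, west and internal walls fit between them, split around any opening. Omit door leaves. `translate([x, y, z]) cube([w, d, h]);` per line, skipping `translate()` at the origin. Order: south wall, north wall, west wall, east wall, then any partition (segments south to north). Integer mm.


cube([5000, 200, 2700]);
translate([0, 4800, 0]) cube([5000, 200, 2700]);
translate([0, 200, 0]) cube([200, 4600, 2700]);
translate([4800, 200, 0]) cube([200, 4600, 2700]);
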